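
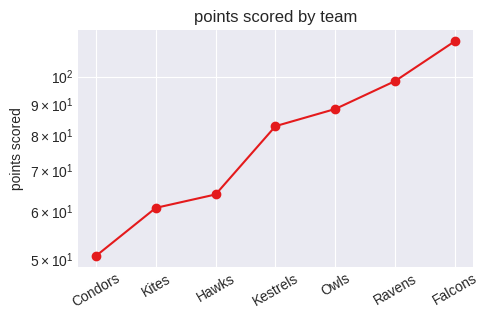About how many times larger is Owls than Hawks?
≈ 1.5×

Owls ≈ 90, Hawks ≈ 60; 90/60 ≈ 1.5.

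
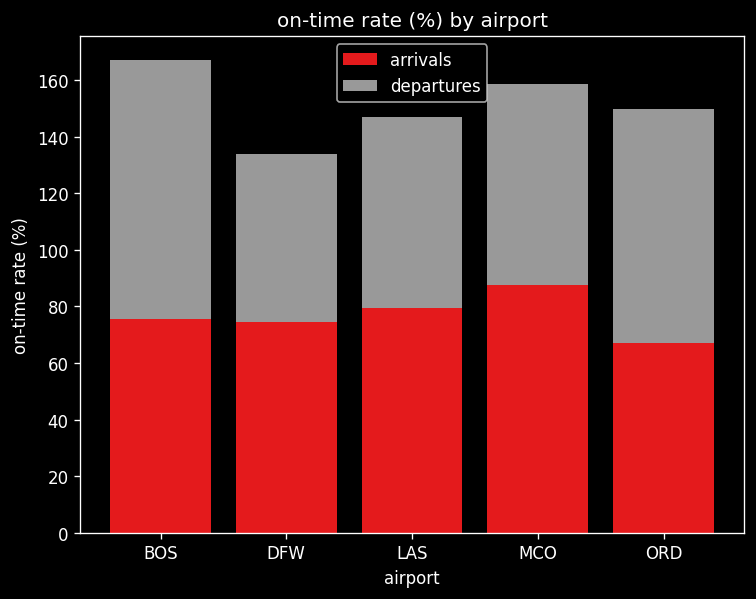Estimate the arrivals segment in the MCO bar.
≈ 80

arrivals top ≈ 80, bottom ≈ 0; segment ≈ 80.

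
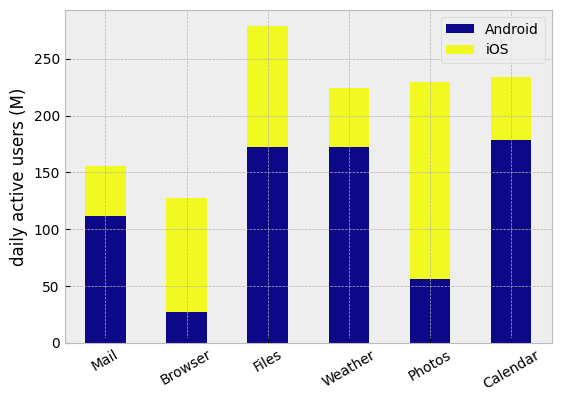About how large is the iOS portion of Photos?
iOS top ≈ 225, bottom ≈ 50; segment ≈ 175.

≈ 175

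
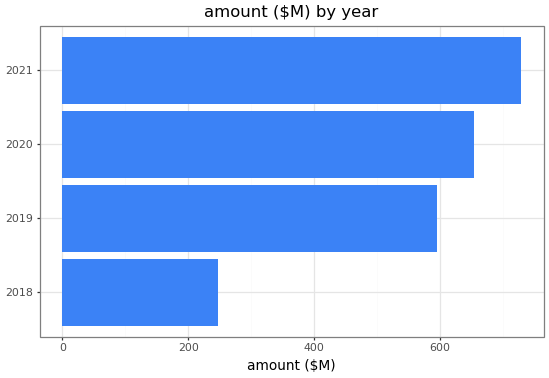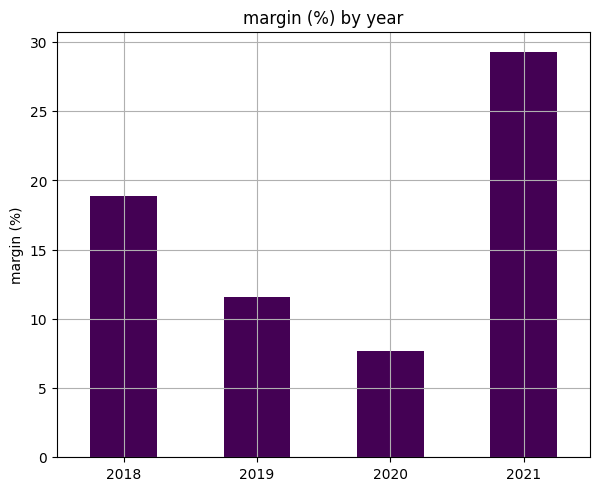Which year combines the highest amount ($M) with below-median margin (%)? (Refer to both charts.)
2020

Chart 2 median margin (%) ≈ 15; below-median years: 2019, 2020. Among those, 2020 has the highest amount ($M) (≈ 700).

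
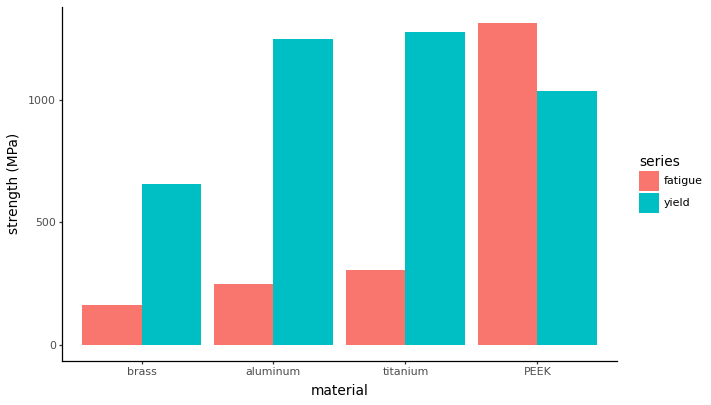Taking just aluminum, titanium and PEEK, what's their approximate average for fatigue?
(200 + 400 + 1400) / 3 ≈ 667.

≈ 667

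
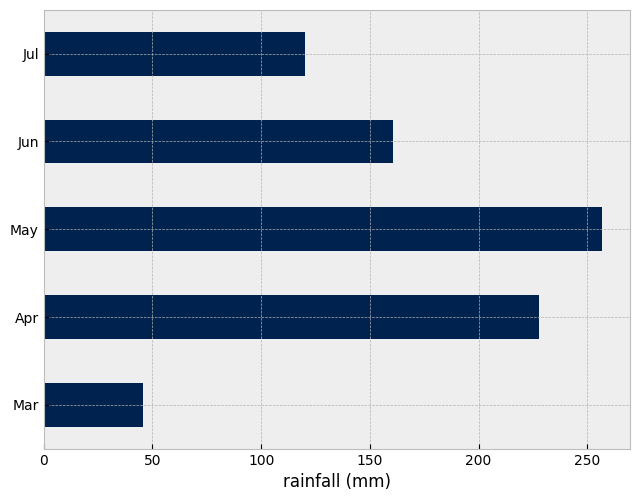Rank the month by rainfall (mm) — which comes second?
Top 3: May ≈ 250, Apr ≈ 225, Jun ≈ 150.

Apr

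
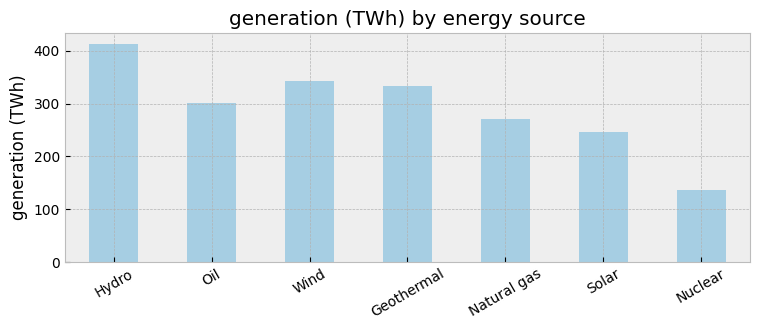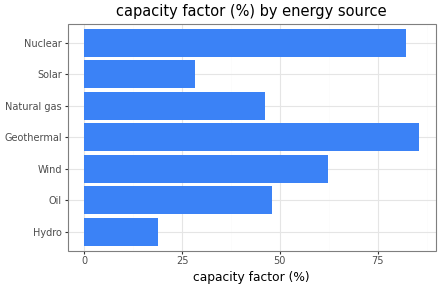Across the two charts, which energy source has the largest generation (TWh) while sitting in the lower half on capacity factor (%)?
Hydro

Chart 2 median capacity factor (%) ≈ 50; below-median energy sources: Hydro, Natural gas, Solar. Among those, Hydro has the highest generation (TWh) (≈ 400).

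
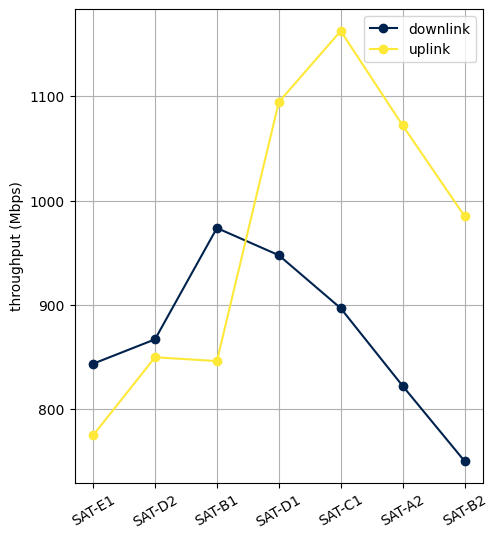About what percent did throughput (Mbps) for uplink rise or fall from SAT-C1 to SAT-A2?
SAT-C1 ≈ 1150, SAT-A2 ≈ 1050; (1050 − 1150) / 1150 ≈ -8.7%.

≈ -8.7%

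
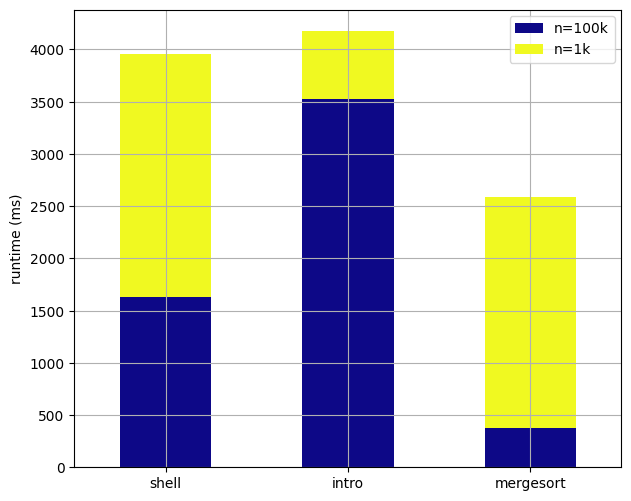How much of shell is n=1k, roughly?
≈ 2500

n=1k top ≈ 4000, bottom ≈ 1500; segment ≈ 2500.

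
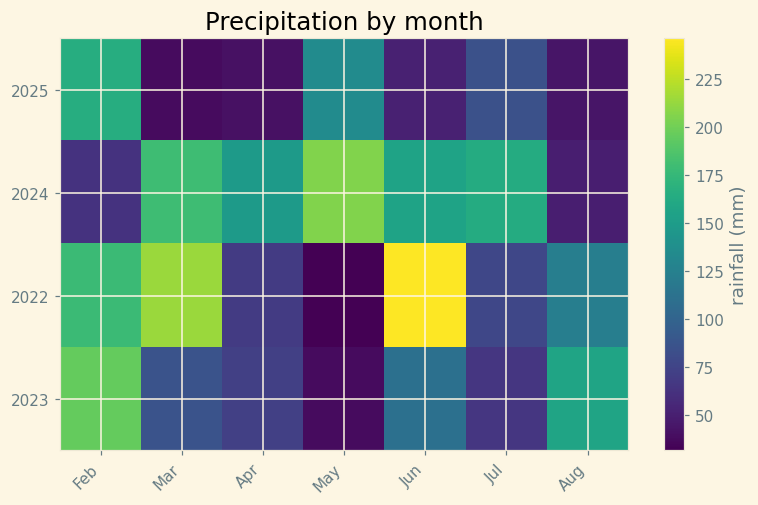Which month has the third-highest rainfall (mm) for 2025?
Jul

Top 4 for 2025: Feb ≈ 160, May ≈ 140, Jul ≈ 80, Jun ≈ 60.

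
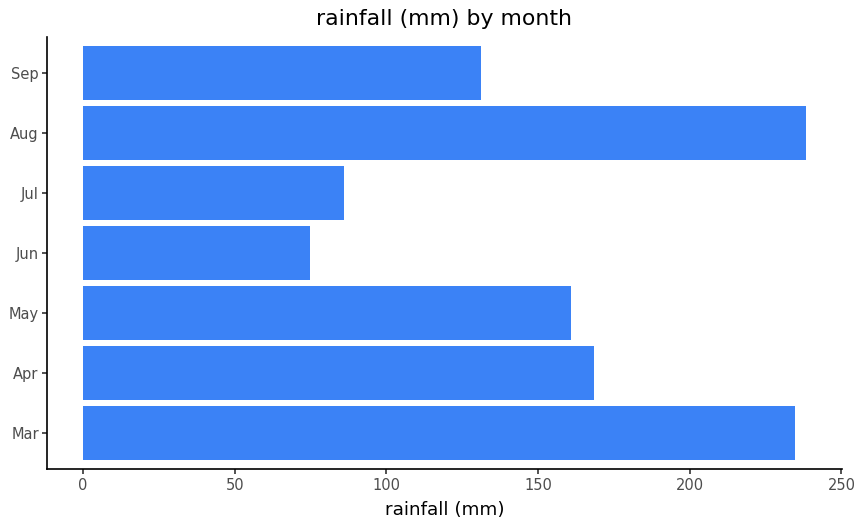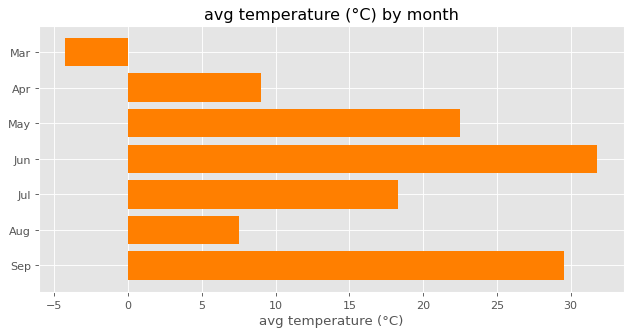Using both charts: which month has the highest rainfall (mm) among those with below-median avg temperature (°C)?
Chart 2 median avg temperature (°C) ≈ 20; below-median months: Mar, Apr, Aug. Among those, Aug has the highest rainfall (mm) (≈ 250).

Aug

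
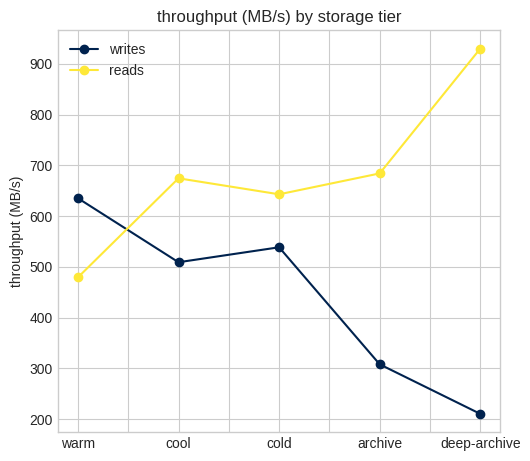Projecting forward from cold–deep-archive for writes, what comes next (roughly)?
≈ 50

Last three: 500, 300, 200 → slope ≈ -150/step → next ≈ 50.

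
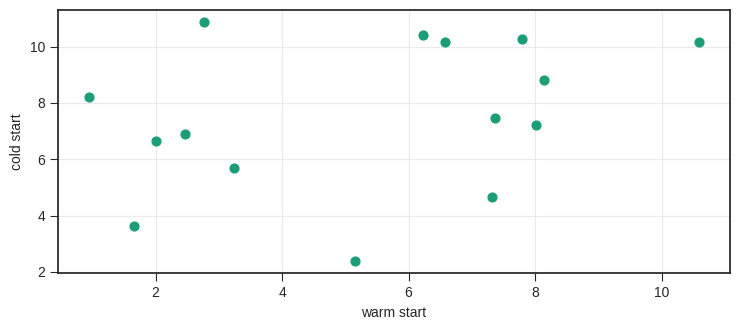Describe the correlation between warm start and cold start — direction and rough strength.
positive, weak

Points are positively correlated; weak (|r| ≈ 0.3).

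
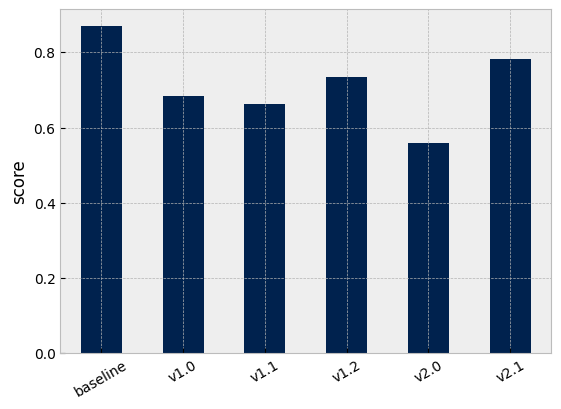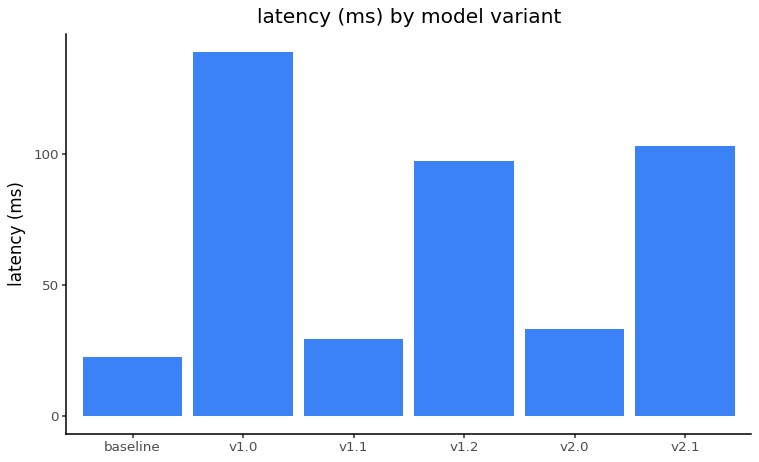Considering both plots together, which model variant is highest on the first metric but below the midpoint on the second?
baseline

Chart 2 median latency (ms) ≈ 60; below-median model variants: baseline, v1.1, v2.0. Among those, baseline has the highest score (≈ 0.9).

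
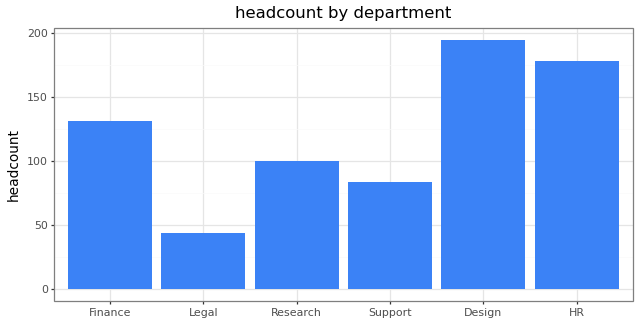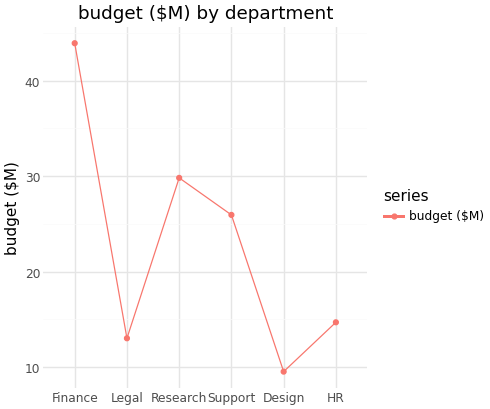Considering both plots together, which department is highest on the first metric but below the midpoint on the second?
Chart 2 median budget ($M) ≈ 20; below-median departments: Legal, Design, HR. Among those, Design has the highest headcount (≈ 200).

Design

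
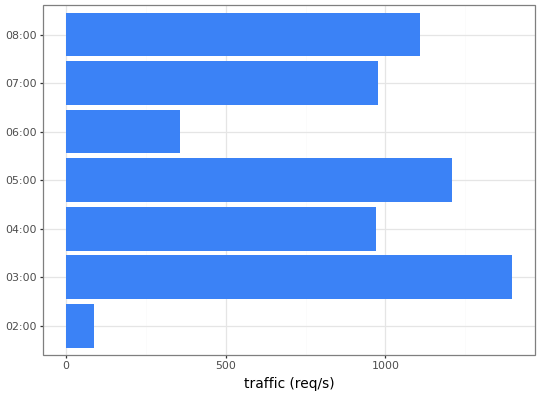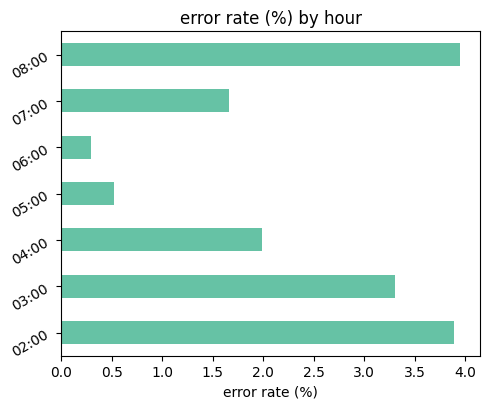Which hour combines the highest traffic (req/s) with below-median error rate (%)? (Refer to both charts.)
05:00

Chart 2 median error rate (%) ≈ 2; below-median hours: 05:00, 06:00, 07:00. Among those, 05:00 has the highest traffic (req/s) (≈ 1200).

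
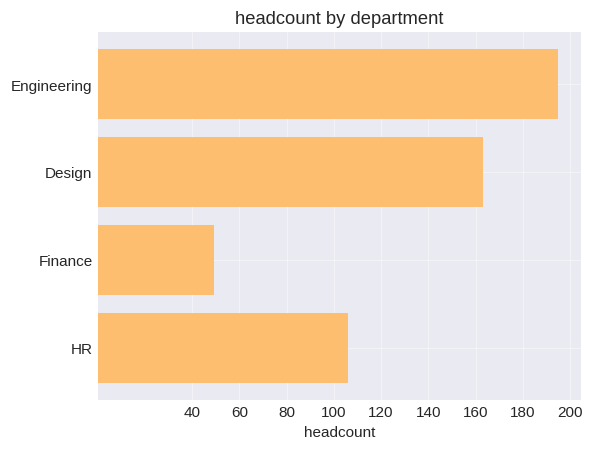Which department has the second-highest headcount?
Top 3: Engineering ≈ 200, Design ≈ 160, HR ≈ 100.

Design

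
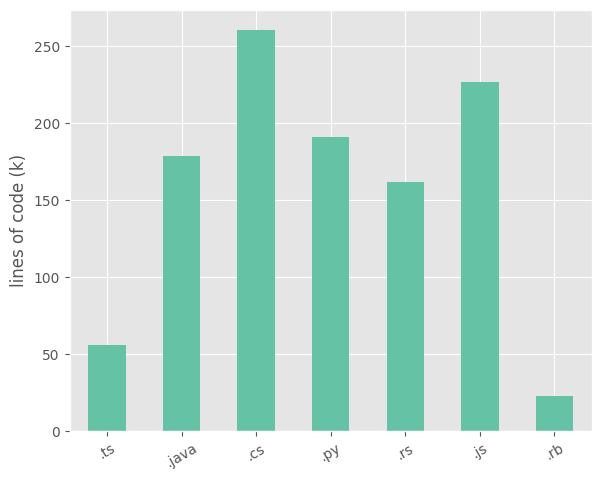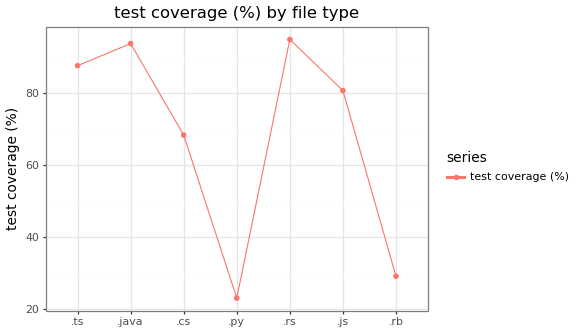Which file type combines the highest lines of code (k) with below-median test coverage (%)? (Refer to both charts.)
Chart 2 median test coverage (%) ≈ 80; below-median file types: .cs, .py, .rb. Among those, .cs has the highest lines of code (k) (≈ 250).

.cs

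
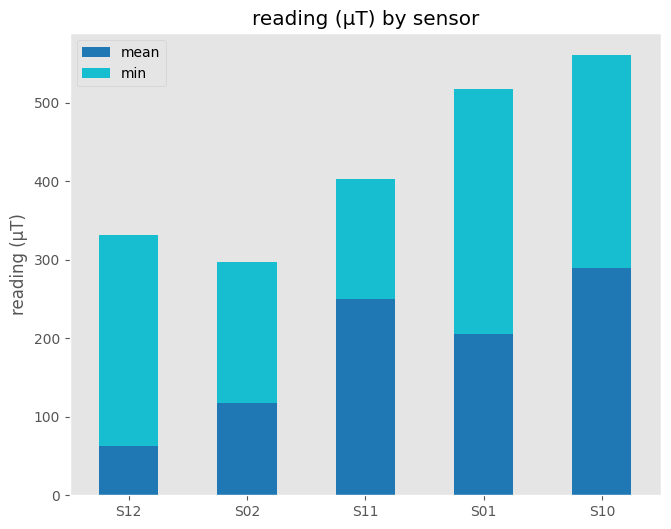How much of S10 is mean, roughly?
≈ 300

mean top ≈ 300, bottom ≈ 0; segment ≈ 300.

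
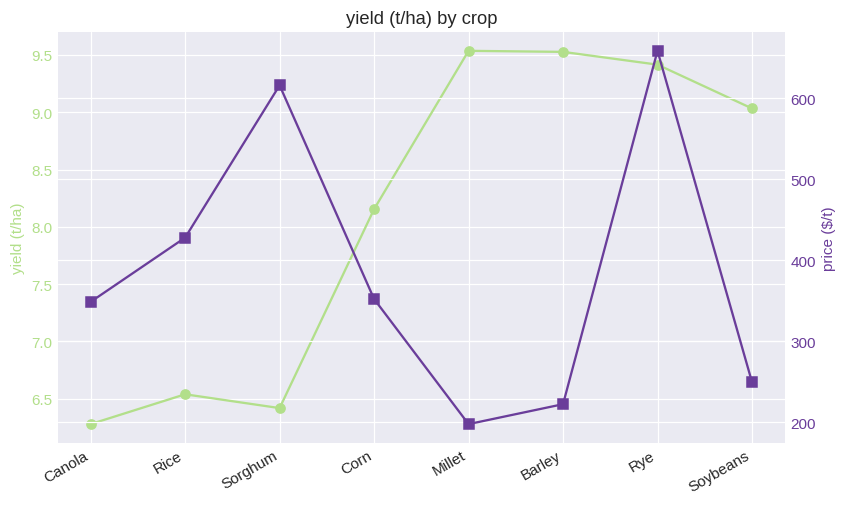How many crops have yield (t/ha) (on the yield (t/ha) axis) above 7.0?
5

Above 7.0: Corn, Millet, Barley, Rye, Soybeans.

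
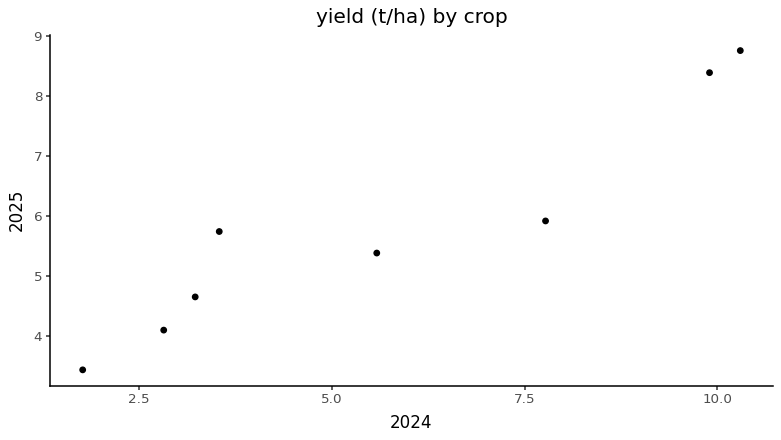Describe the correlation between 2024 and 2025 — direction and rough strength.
positive, strong

Points are positively correlated; strong (|r| ≈ 0.9).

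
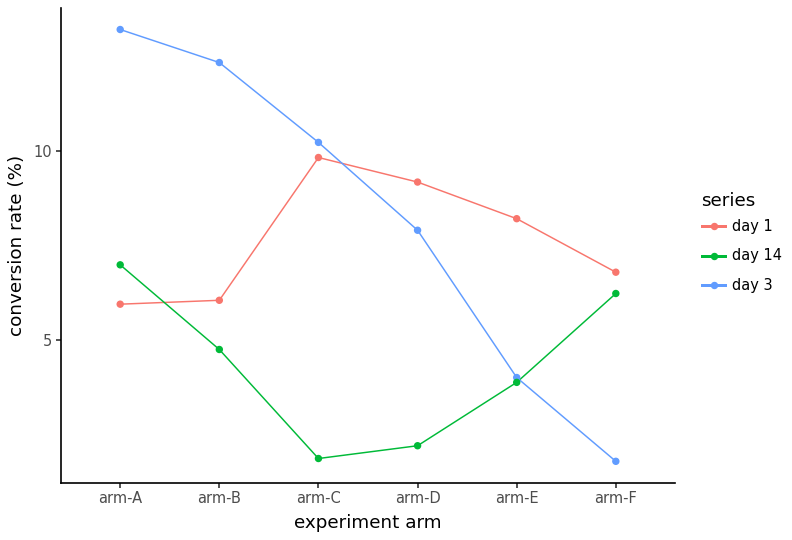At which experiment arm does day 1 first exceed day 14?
arm-A: day 1 ≈ 6 vs day 14 ≈ 7 (not yet); arm-B: day 1 ≈ 6 vs day 14 ≈ 5 (first crossover).

arm-B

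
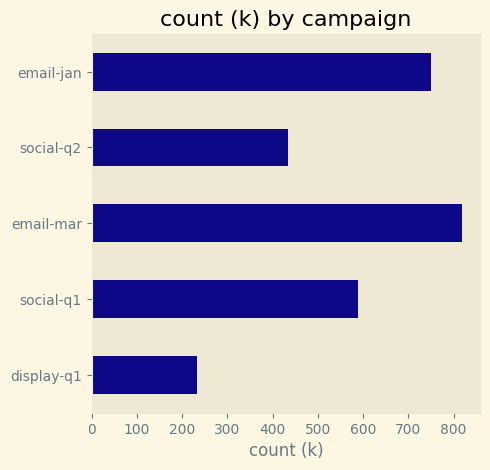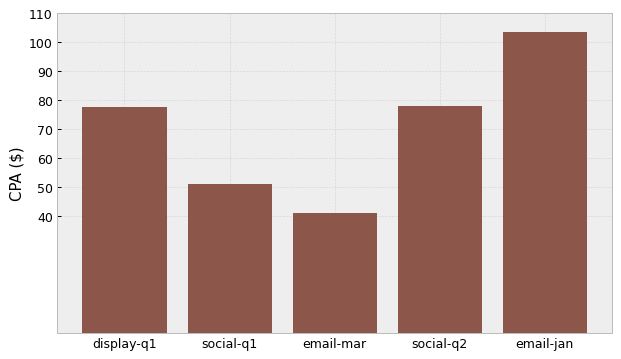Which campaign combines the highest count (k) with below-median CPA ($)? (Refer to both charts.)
email-mar

Chart 2 median CPA ($) ≈ 80; below-median campaigns: social-q1, email-mar. Among those, email-mar has the highest count (k) (≈ 800).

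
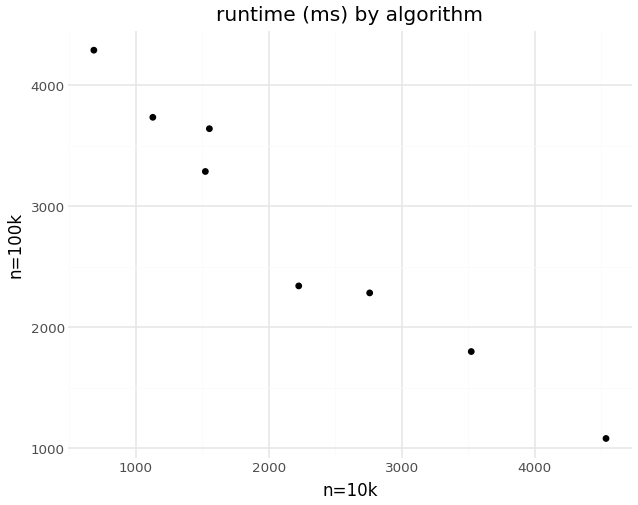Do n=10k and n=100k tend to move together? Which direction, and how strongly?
negative, strong

Points are negatively correlated; strong (|r| ≈ 1.0).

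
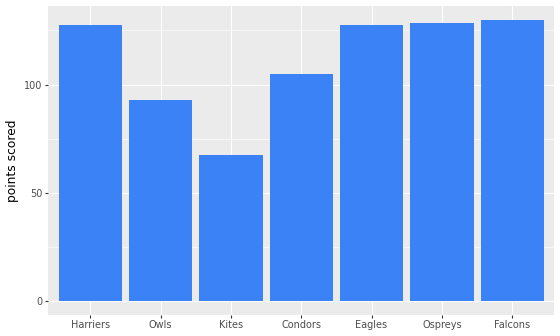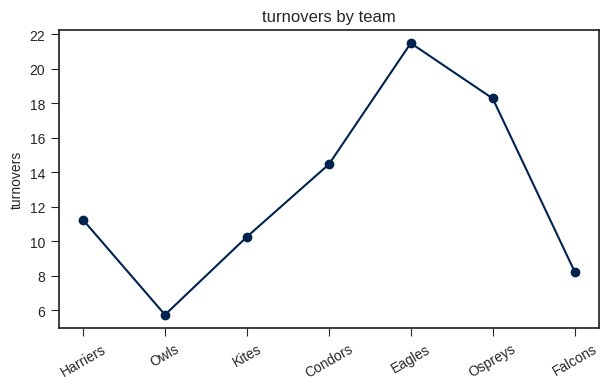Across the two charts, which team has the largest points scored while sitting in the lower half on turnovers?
Falcons

Chart 2 median turnovers ≈ 12; below-median teams: Owls, Kites, Falcons. Among those, Falcons has the highest points scored (≈ 120).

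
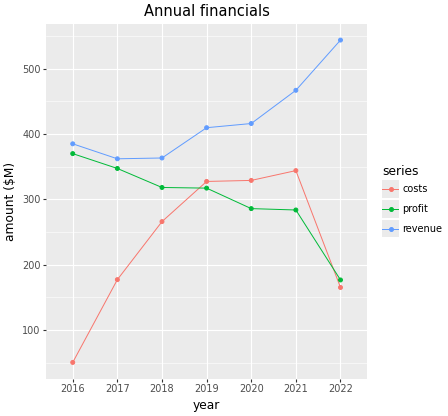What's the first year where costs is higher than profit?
2018: costs ≈ 250 vs profit ≈ 300 (not yet); 2019: costs ≈ 350 vs profit ≈ 300 (first crossover).

2019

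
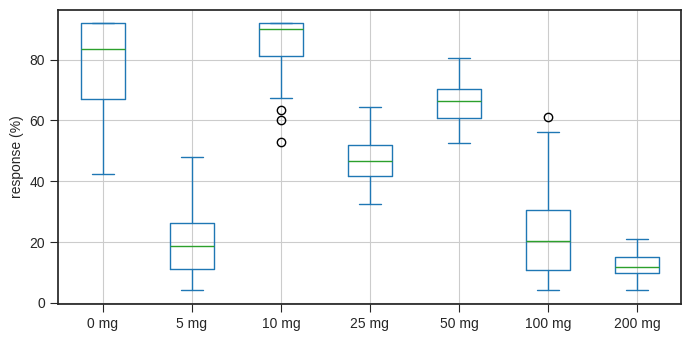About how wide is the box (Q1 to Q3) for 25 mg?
≈ 10

Q3 ≈ 50, Q1 ≈ 40; IQR ≈ 10.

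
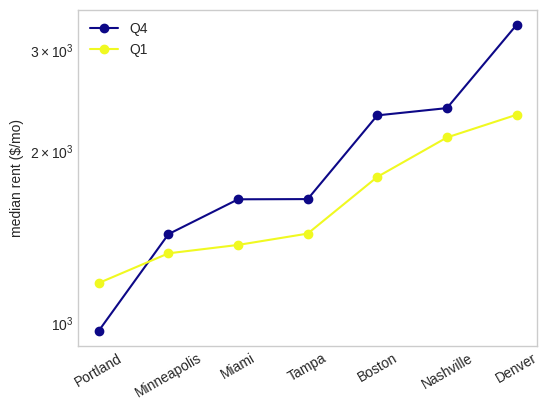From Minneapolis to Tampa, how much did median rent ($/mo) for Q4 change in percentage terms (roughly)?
Minneapolis ≈ 1400, Tampa ≈ 1600; (1600 − 1400) / 1400 ≈ +14.3%.

≈ +14.3%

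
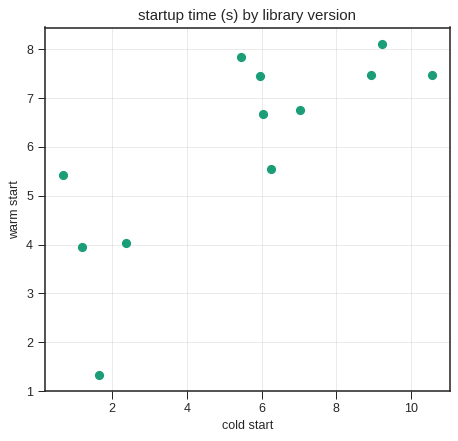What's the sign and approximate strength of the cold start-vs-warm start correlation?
Points are positively correlated; strong (|r| ≈ 0.8).

positive, strong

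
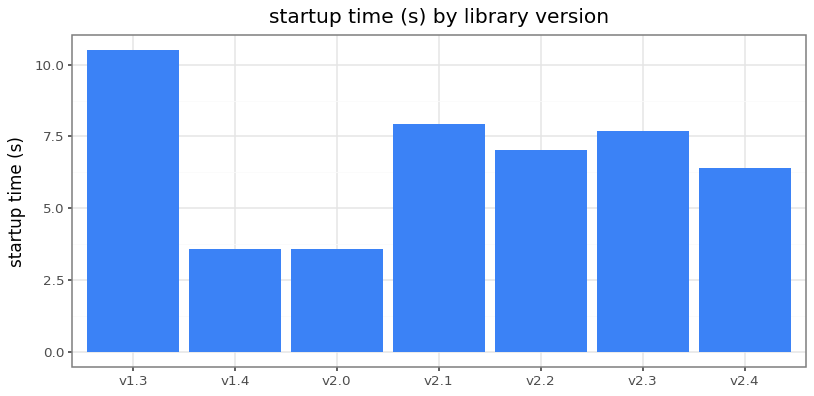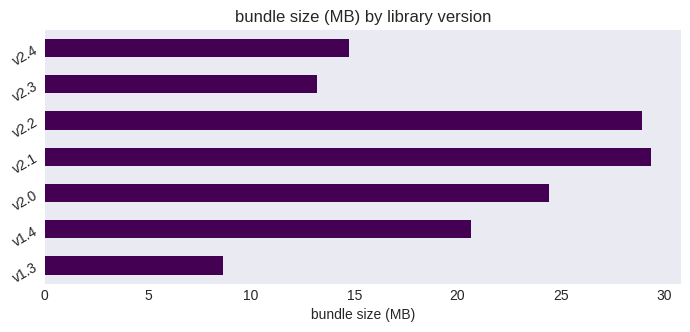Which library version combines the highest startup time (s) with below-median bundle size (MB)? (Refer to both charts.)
v1.3

Chart 2 median bundle size (MB) ≈ 20; below-median library versions: v1.3, v2.3, v2.4. Among those, v1.3 has the highest startup time (s) (≈ 10).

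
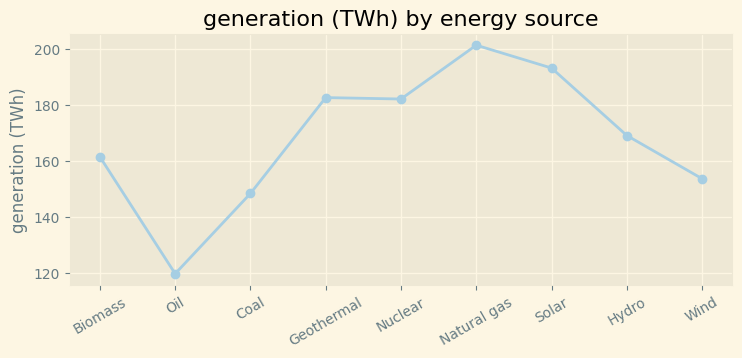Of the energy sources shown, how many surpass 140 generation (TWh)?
Above 140: Biomass, Coal, Geothermal, Nuclear, Natural gas, Solar, Hydro, Wind.

8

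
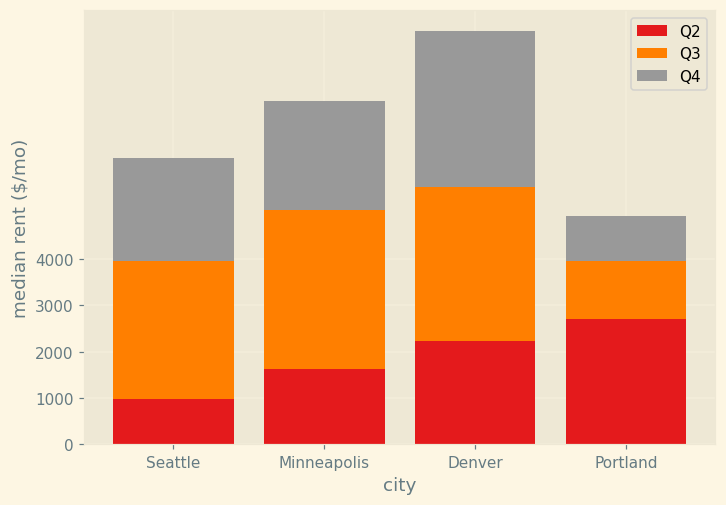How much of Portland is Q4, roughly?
Q4 top ≈ 5000, bottom ≈ 4000; segment ≈ 1000.

≈ 1000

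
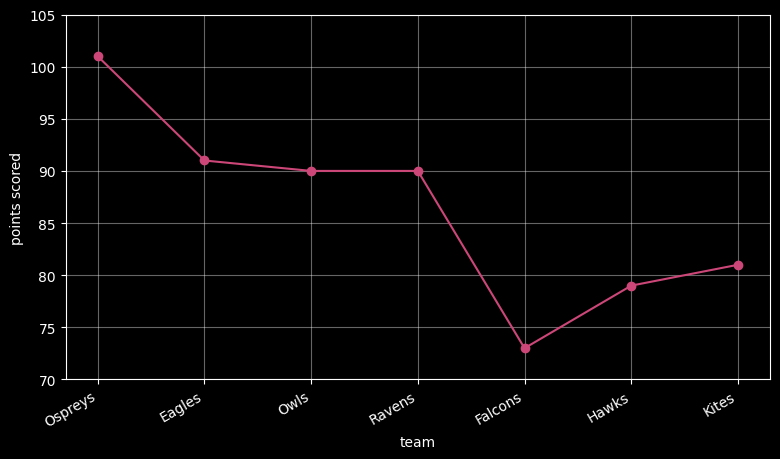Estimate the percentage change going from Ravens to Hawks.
≈ -11.1%

Ravens ≈ 90, Hawks ≈ 80; (80 − 90) / 90 ≈ -11.1%.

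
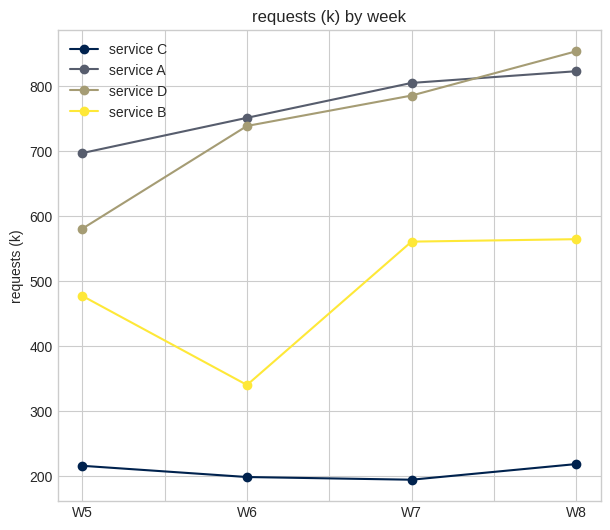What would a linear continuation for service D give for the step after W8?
Last three: 700, 800, 900 → slope ≈ 100/step → next ≈ 1000.

≈ 1000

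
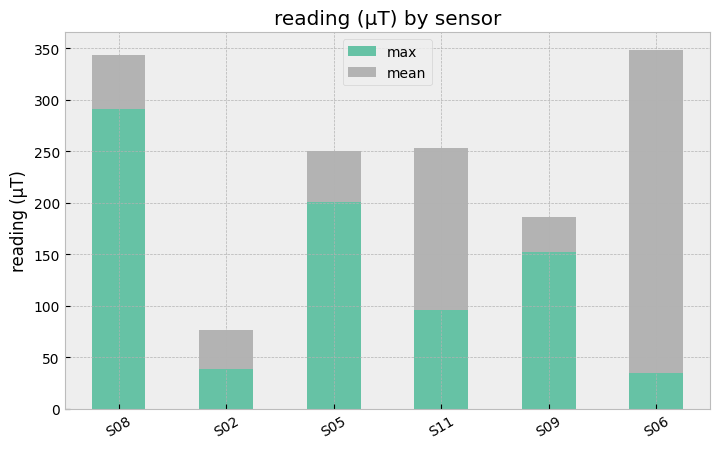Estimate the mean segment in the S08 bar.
≈ 50

mean top ≈ 350, bottom ≈ 300; segment ≈ 50.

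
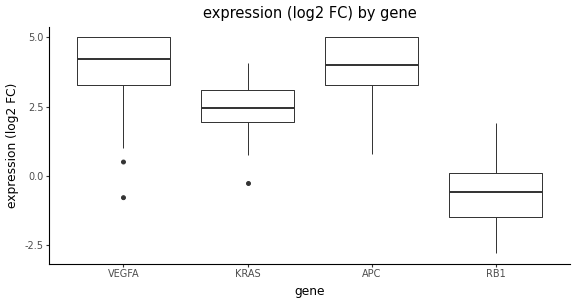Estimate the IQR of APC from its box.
≈ 1.5

Q3 ≈ 5.0, Q1 ≈ 3.5; IQR ≈ 1.5.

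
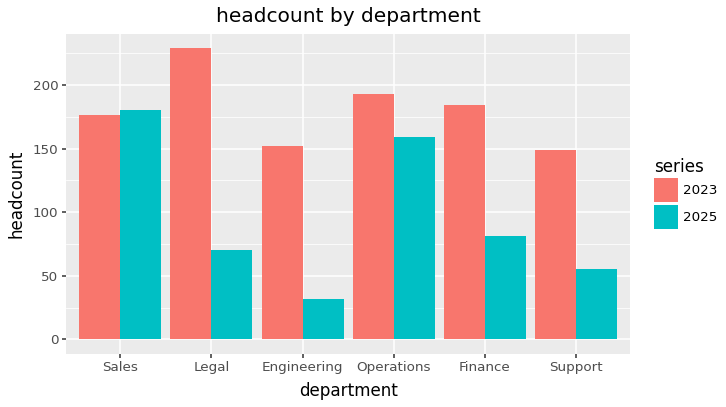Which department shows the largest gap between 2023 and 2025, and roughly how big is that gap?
Legal: 2023 ≈ 220, 2025 ≈ 80 → gap ≈ 140. Next-largest (Engineering) is only ≈ 120.

Legal, ≈ 140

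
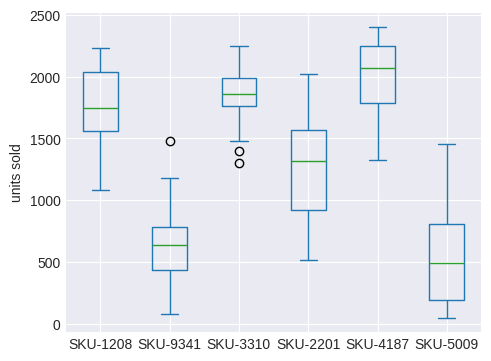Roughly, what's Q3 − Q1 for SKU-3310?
≈ 200

Q3 ≈ 2000, Q1 ≈ 1800; IQR ≈ 200.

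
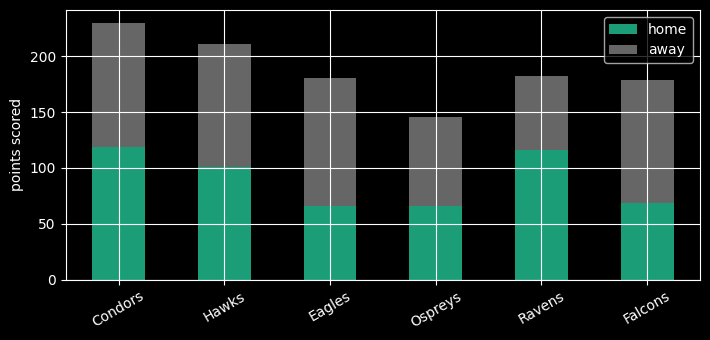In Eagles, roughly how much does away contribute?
away top ≈ 180, bottom ≈ 60; segment ≈ 120.

≈ 120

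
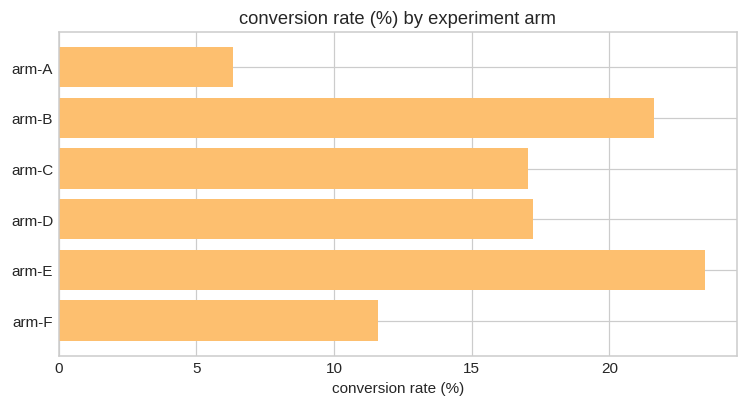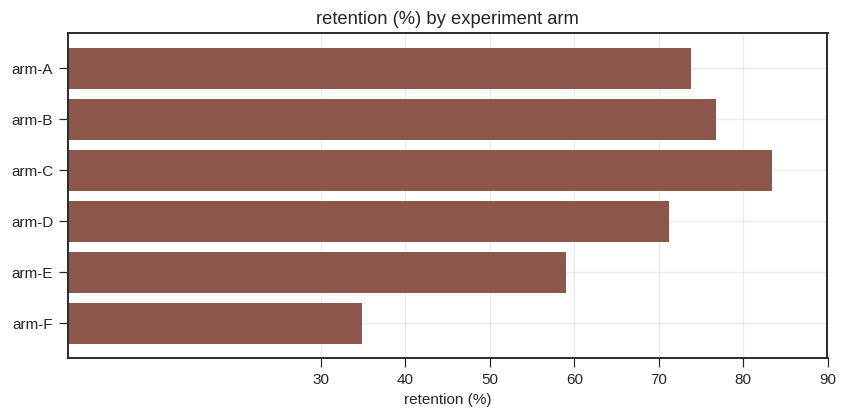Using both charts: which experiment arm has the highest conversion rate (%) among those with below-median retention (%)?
Chart 2 median retention (%) ≈ 70; below-median experiment arms: arm-D, arm-E, arm-F. Among those, arm-E has the highest conversion rate (%) (≈ 25).

arm-E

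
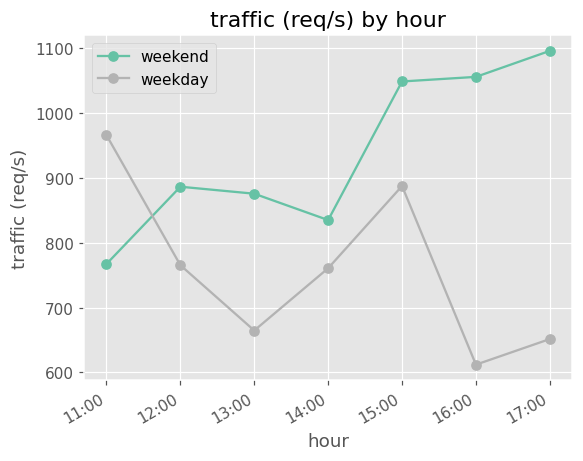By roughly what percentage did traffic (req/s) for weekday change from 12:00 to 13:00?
12:00 ≈ 750, 13:00 ≈ 650; (650 − 750) / 750 ≈ -13.3%.

≈ -13.3%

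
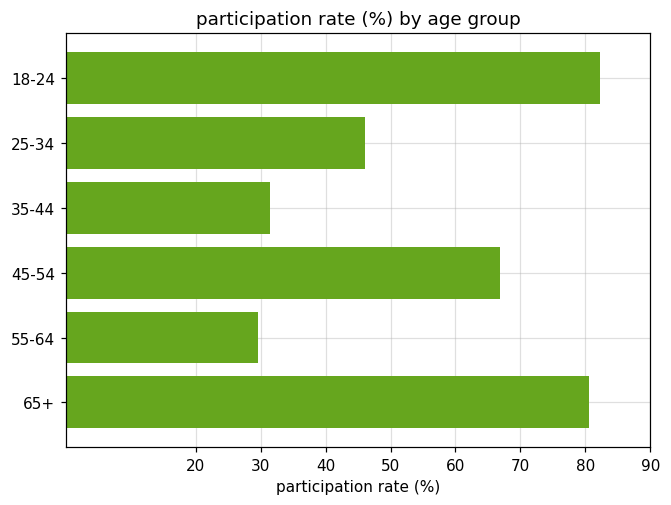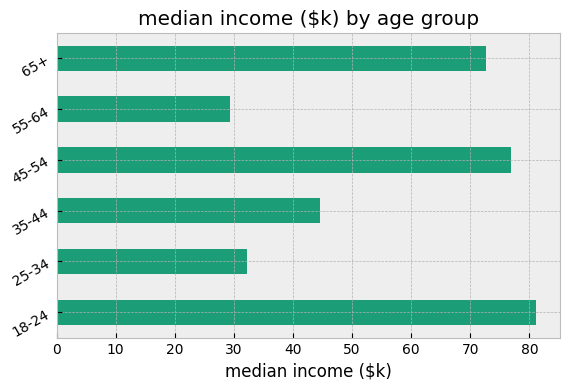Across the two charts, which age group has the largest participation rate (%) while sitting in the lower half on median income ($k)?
25-34

Chart 2 median median income ($k) ≈ 60; below-median age groups: 25-34, 35-44, 55-64. Among those, 25-34 has the highest participation rate (%) (≈ 50).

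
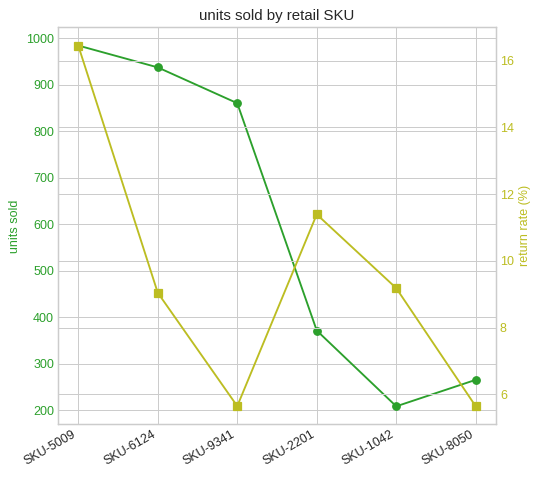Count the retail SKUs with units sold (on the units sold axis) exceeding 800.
Above 800: SKU-5009, SKU-6124, SKU-9341.

3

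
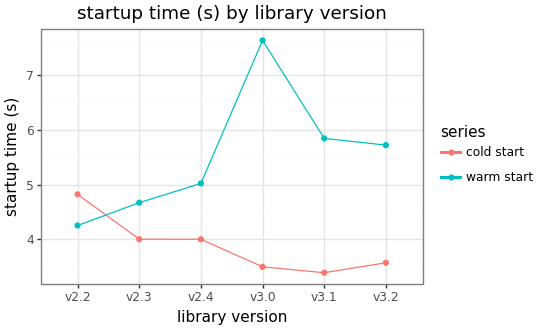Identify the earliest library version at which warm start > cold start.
v2.3

v2.2: warm start ≈ 4.5 vs cold start ≈ 5.0 (not yet); v2.3: warm start ≈ 4.5 vs cold start ≈ 4.0 (first crossover).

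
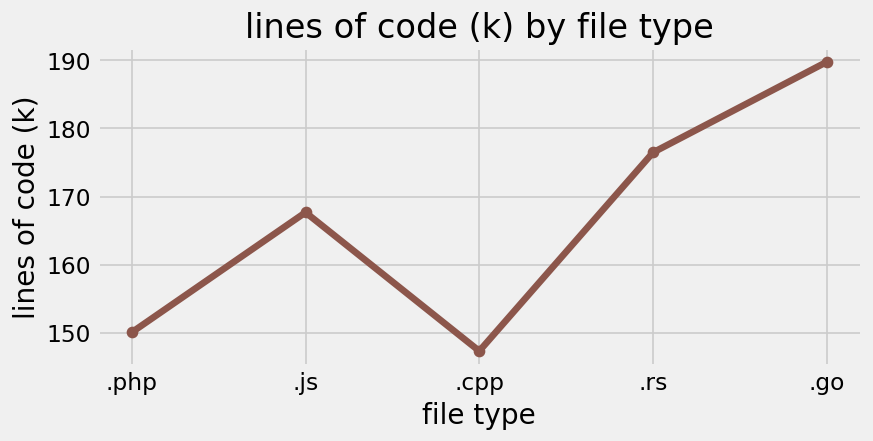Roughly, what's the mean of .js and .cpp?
(170 + 145) / 2 ≈ 158.

≈ 158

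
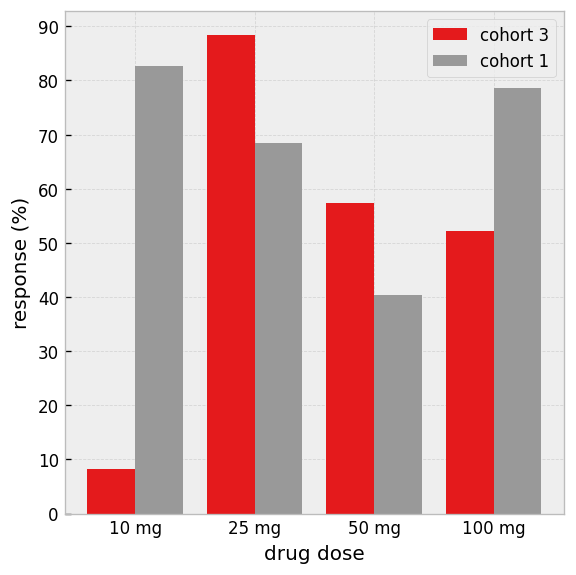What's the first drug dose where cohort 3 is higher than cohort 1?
25 mg

10 mg: cohort 3 ≈ 10 vs cohort 1 ≈ 80 (not yet); 25 mg: cohort 3 ≈ 90 vs cohort 1 ≈ 70 (first crossover).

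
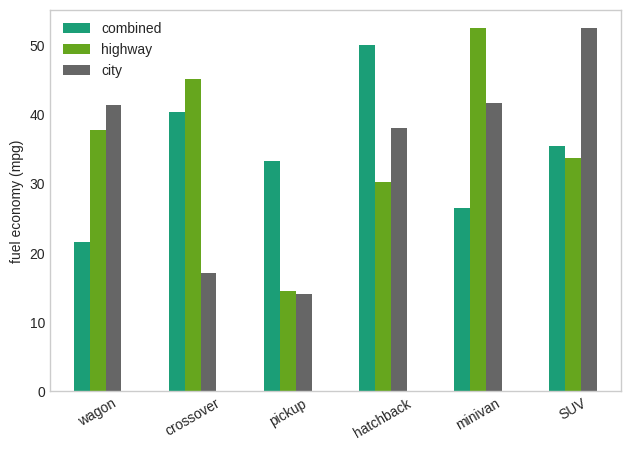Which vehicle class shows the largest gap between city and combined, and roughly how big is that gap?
crossover: city ≈ 15, combined ≈ 40 → gap ≈ 25. Next-largest (wagon) is only ≈ 20.

crossover, ≈ 25 mpg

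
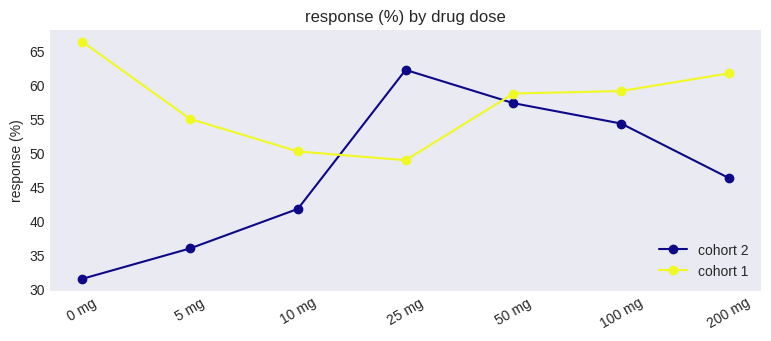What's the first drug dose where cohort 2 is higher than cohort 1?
25 mg

10 mg: cohort 2 ≈ 40 vs cohort 1 ≈ 50 (not yet); 25 mg: cohort 2 ≈ 60 vs cohort 1 ≈ 50 (first crossover).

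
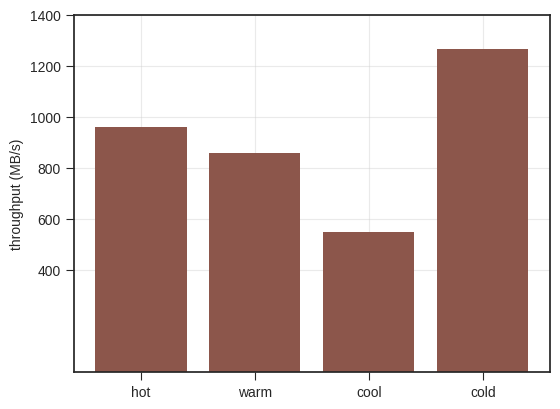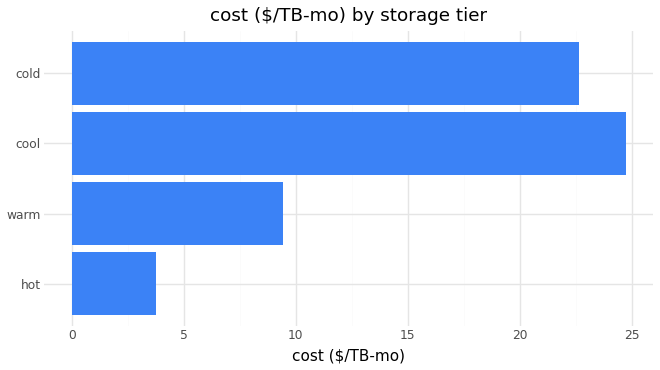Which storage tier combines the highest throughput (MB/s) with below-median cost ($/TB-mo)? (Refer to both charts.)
hot

Chart 2 median cost ($/TB-mo) ≈ 15; below-median storage tiers: hot, warm. Among those, hot has the highest throughput (MB/s) (≈ 1000).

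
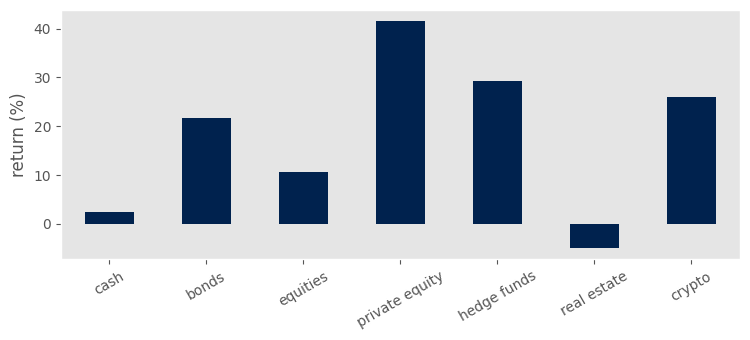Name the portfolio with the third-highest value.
crypto

Top 4: private equity ≈ 40, hedge funds ≈ 30, crypto ≈ 25, bonds ≈ 20.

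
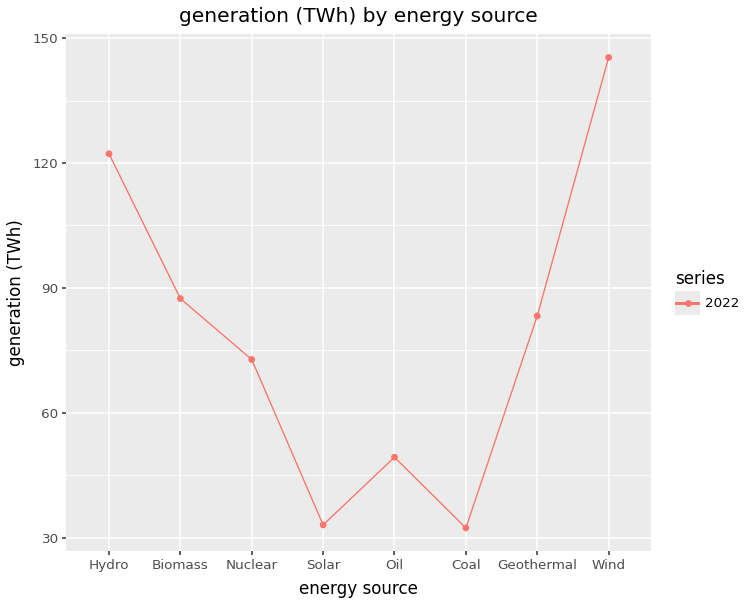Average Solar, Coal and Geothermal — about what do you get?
(30 + 30 + 80) / 3 ≈ 47.

≈ 47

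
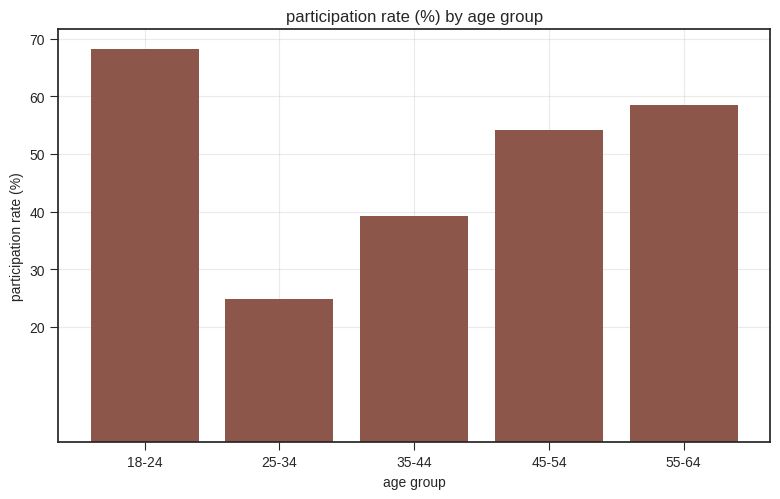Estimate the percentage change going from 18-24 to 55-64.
≈ -14.3%

18-24 ≈ 70, 55-64 ≈ 60; (60 − 70) / 70 ≈ -14.3%.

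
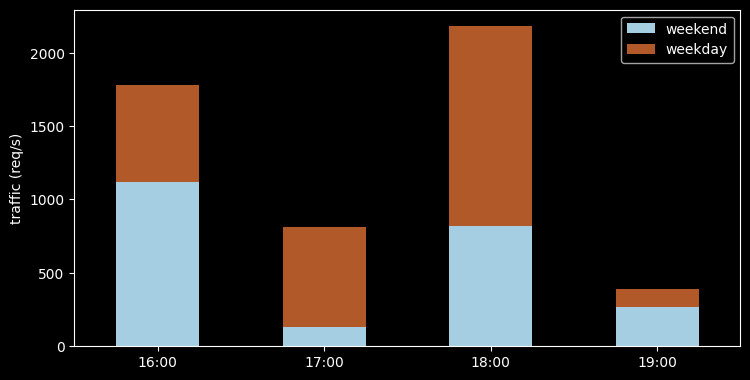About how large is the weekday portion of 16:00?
≈ 600

weekday top ≈ 1800, bottom ≈ 1200; segment ≈ 600.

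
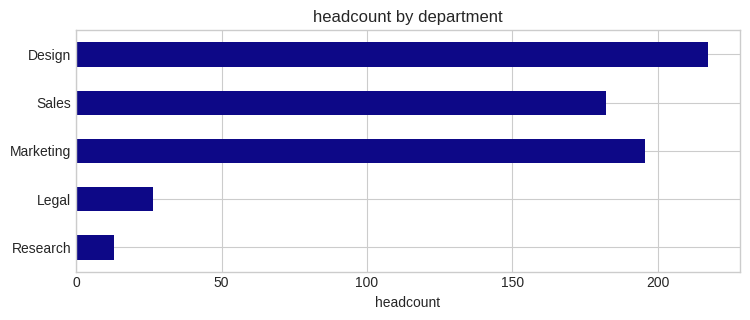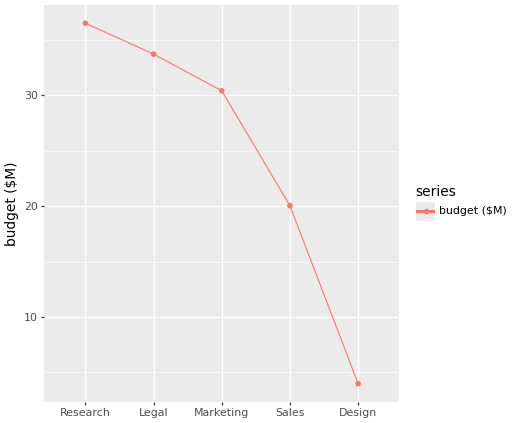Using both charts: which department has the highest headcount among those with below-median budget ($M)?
Design

Chart 2 median budget ($M) ≈ 30; below-median departments: Sales, Design. Among those, Design has the highest headcount (≈ 220).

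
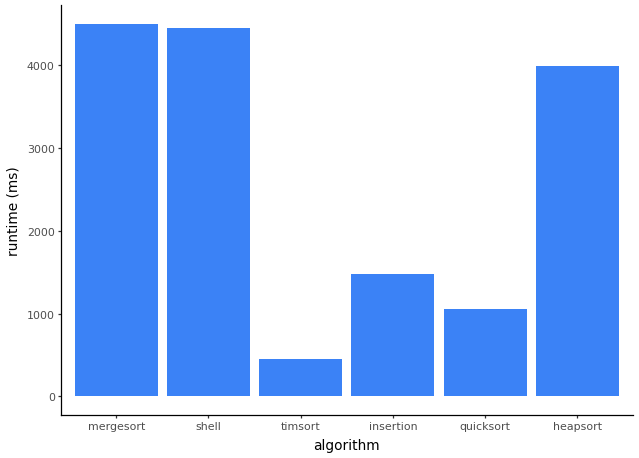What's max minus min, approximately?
Max mergesort ≈ 4500, min timsort ≈ 500; range ≈ 4000.

≈ 4000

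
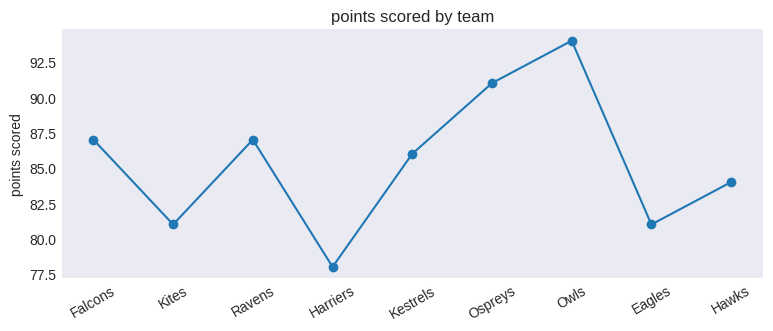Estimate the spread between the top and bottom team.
≈ 16

Max Owls ≈ 94, min Harriers ≈ 78; range ≈ 16.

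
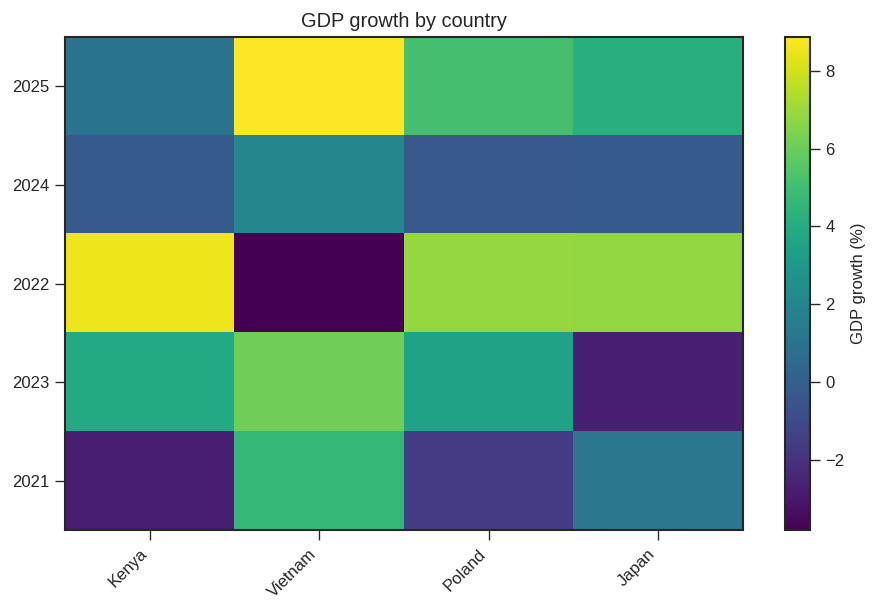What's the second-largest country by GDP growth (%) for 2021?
Top 3 for 2021: Vietnam ≈ 4, Japan ≈ 2, Poland ≈ -2.

Japan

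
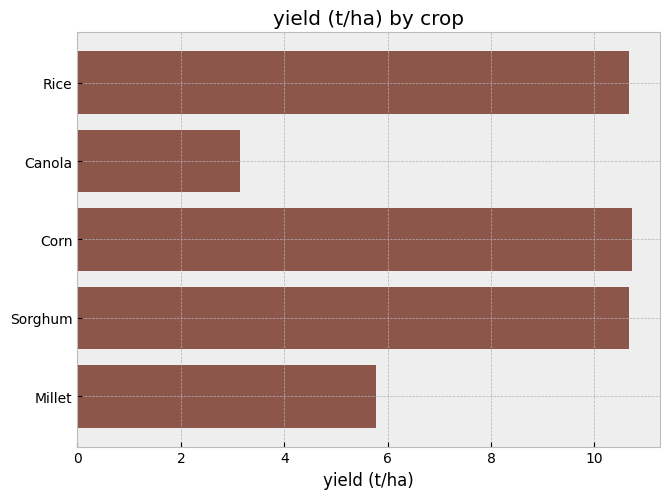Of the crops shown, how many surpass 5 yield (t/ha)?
4

Above 5: Rice, Corn, Sorghum, Millet.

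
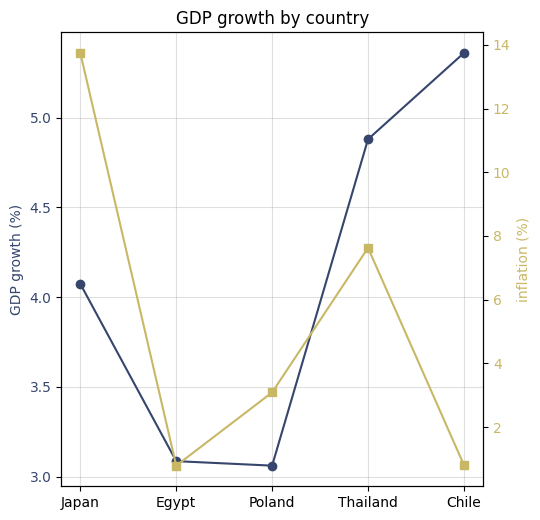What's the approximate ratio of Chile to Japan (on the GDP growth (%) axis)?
≈ 1.35×

Chile ≈ 5.4, Japan ≈ 4.0; 5.4/4.0 ≈ 1.35.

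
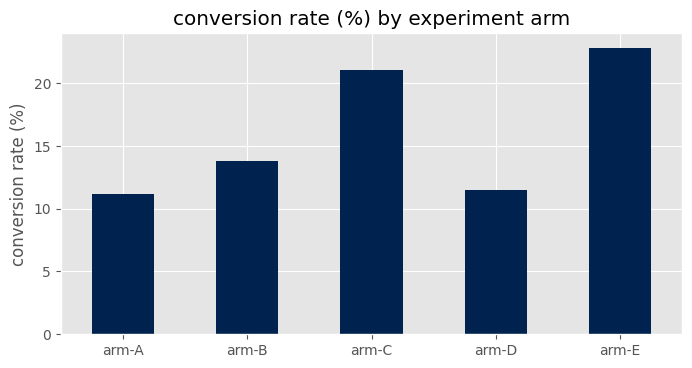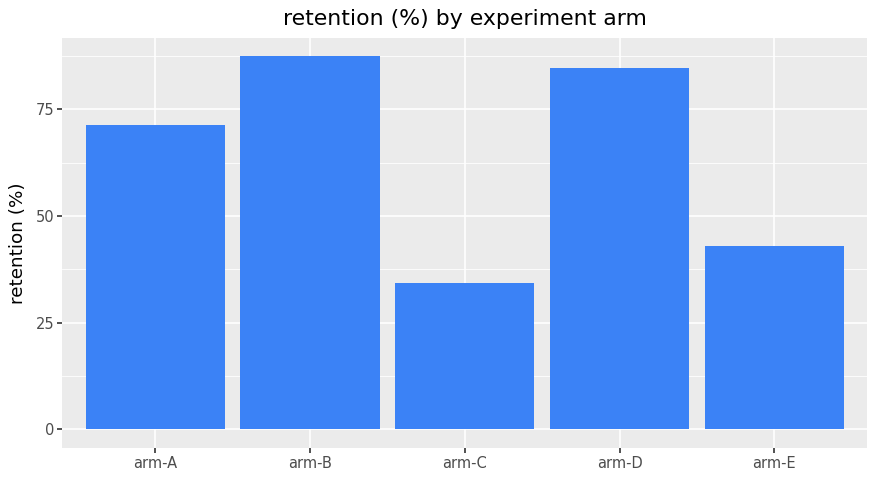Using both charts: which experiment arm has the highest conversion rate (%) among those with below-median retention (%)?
Chart 2 median retention (%) ≈ 70; below-median experiment arms: arm-C, arm-E. Among those, arm-E has the highest conversion rate (%) (≈ 25).

arm-E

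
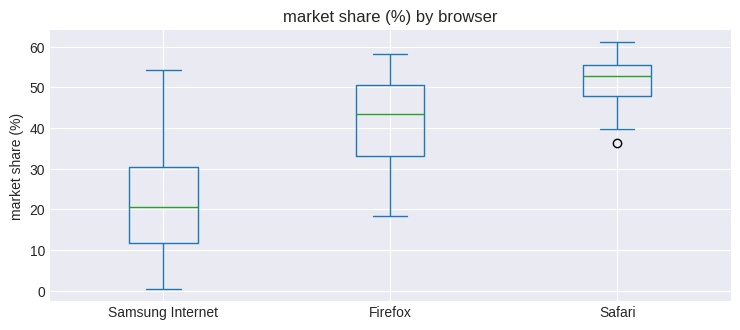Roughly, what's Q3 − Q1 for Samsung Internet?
Q3 ≈ 30, Q1 ≈ 10; IQR ≈ 20.

≈ 20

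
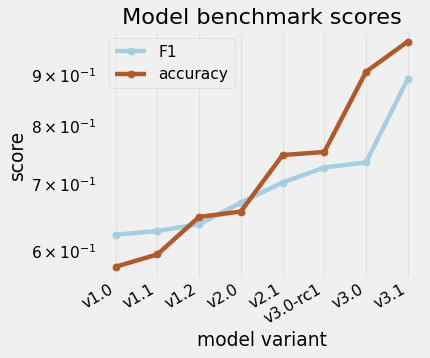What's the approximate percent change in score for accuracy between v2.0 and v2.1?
v2.0 ≈ 0.65, v2.1 ≈ 0.75; (0.75 − 0.65) / 0.65 ≈ +15.4%.

≈ +15.4%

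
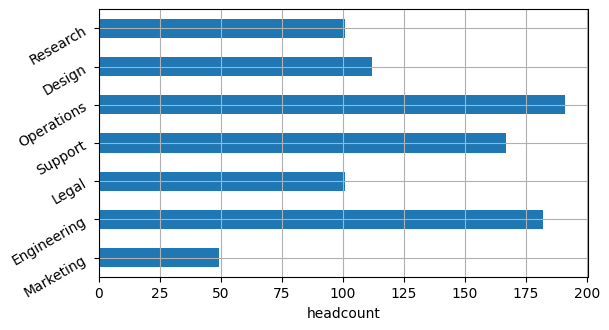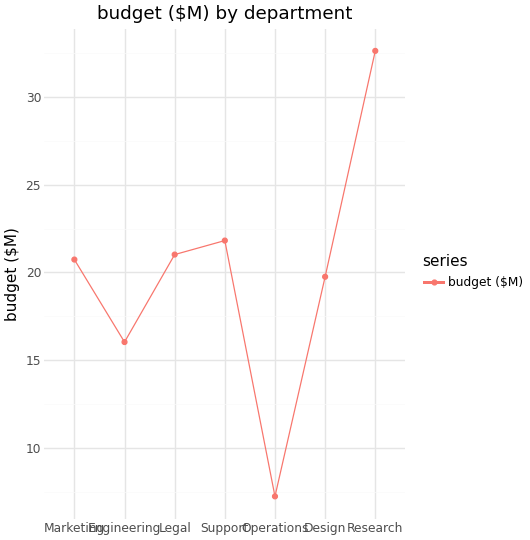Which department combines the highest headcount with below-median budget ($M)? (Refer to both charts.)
Chart 2 median budget ($M) ≈ 20; below-median departments: Engineering, Operations, Design. Among those, Operations has the highest headcount (≈ 200).

Operations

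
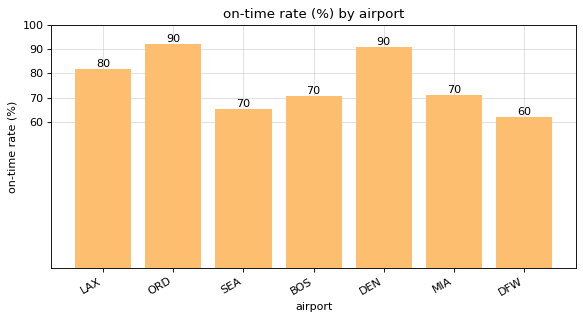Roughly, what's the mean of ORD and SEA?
(90 + 70) / 2 ≈ 80.

≈ 80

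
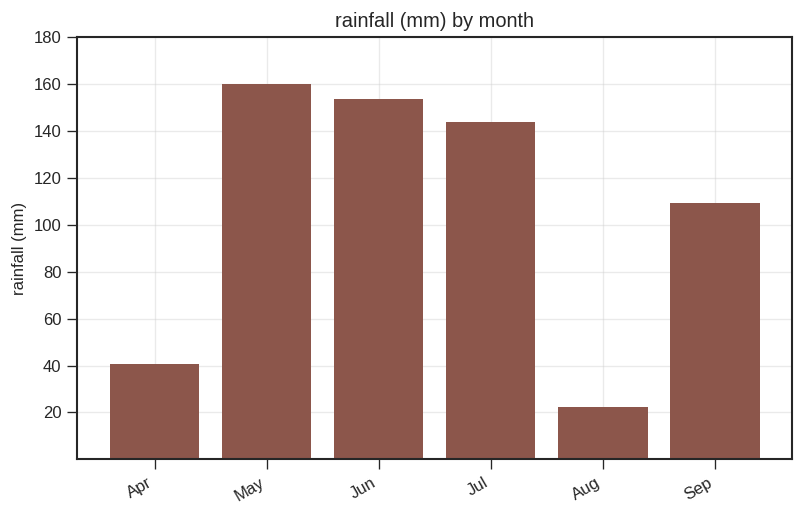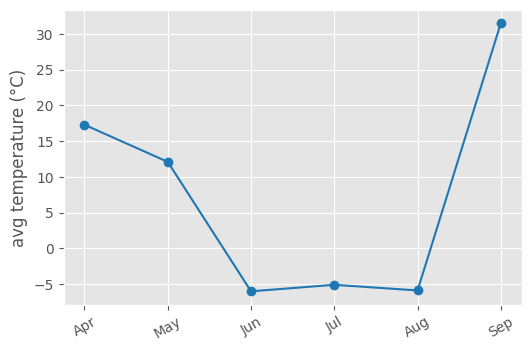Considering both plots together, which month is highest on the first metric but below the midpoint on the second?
Chart 2 median avg temperature (°C) ≈ 5; below-median months: Jun, Jul, Aug. Among those, Jun has the highest rainfall (mm) (≈ 160).

Jun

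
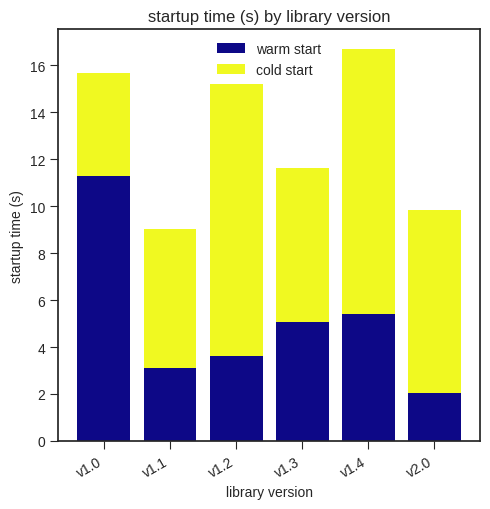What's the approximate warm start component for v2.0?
≈ 2

warm start top ≈ 2, bottom ≈ 0; segment ≈ 2.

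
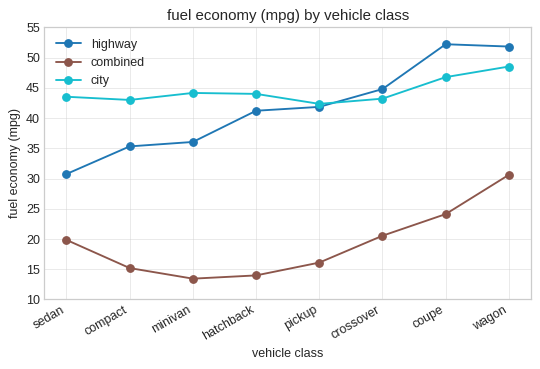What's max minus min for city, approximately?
Max wagon ≈ 50, min pickup ≈ 40; range ≈ 10.

≈ 10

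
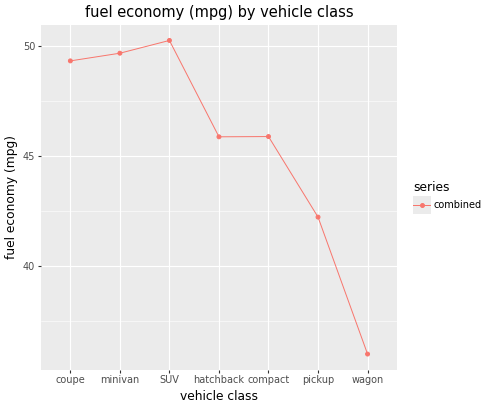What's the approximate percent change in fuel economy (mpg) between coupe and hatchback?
≈ -8%

coupe ≈ 50, hatchback ≈ 46; (46 − 50) / 50 ≈ -8%.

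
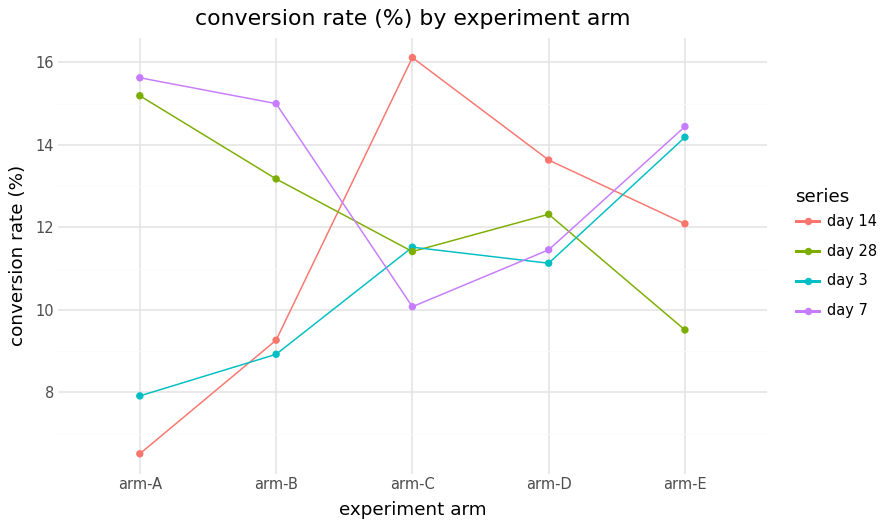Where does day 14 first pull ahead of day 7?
arm-B: day 14 ≈ 9 vs day 7 ≈ 15 (not yet); arm-C: day 14 ≈ 16 vs day 7 ≈ 10 (first crossover).

arm-C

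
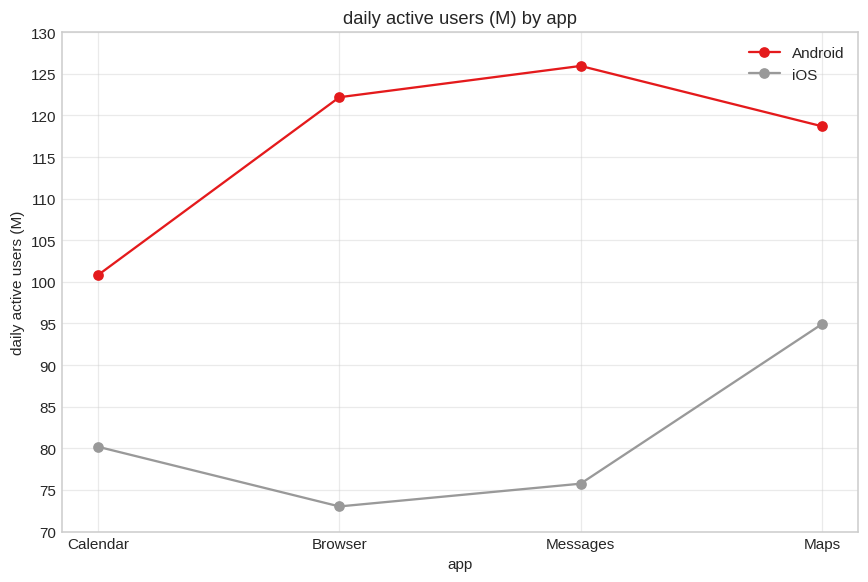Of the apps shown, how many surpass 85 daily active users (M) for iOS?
1

Above 85: Maps.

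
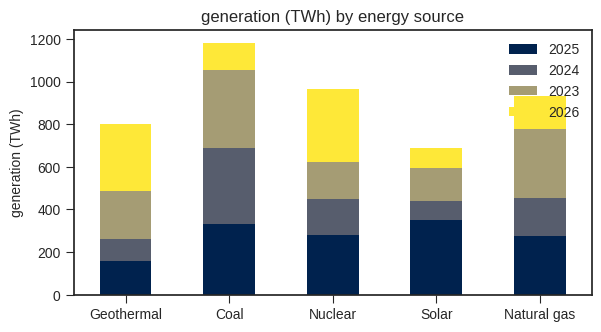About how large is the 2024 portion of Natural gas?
2024 top ≈ 500, bottom ≈ 300; segment ≈ 200.

≈ 200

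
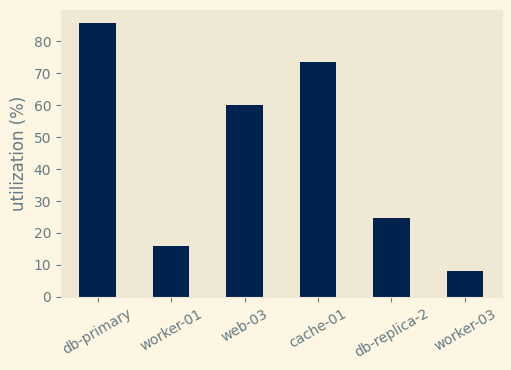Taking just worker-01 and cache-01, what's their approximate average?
≈ 45

(20 + 70) / 2 ≈ 45.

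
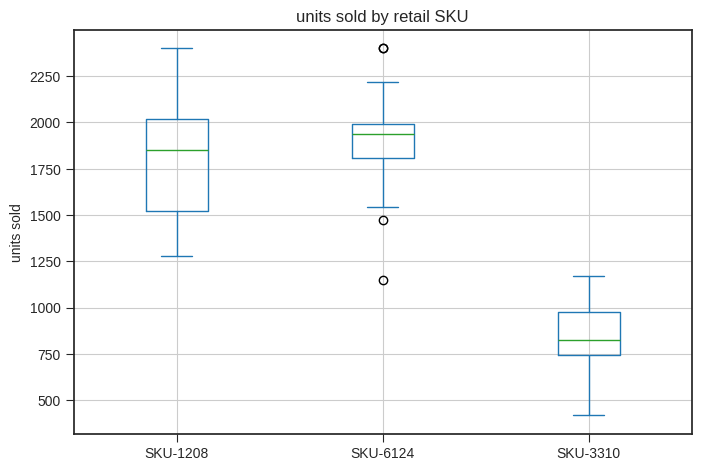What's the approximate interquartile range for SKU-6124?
Q3 ≈ 2000, Q1 ≈ 1800; IQR ≈ 200.

≈ 200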